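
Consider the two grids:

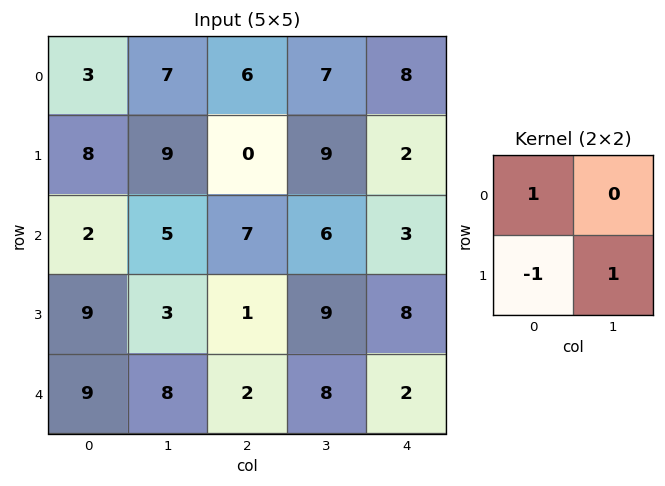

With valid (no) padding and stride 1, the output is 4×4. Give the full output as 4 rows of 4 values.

4 -2 15 0
11 11 -1 6
-4 3 15 5
8 -3 7 3

Output[0,0]: The receptive field on the input at this output position is [3 7 / 8 9]. Elementwise product with the kernel and sum: 3·1 + 8·-1 + 9·1.
Output[0,1]: The receptive field on the input at this output position is [7 6 / 9 0]. Elementwise product with the kernel and sum: 7·1 + 9·-1 + 0·1.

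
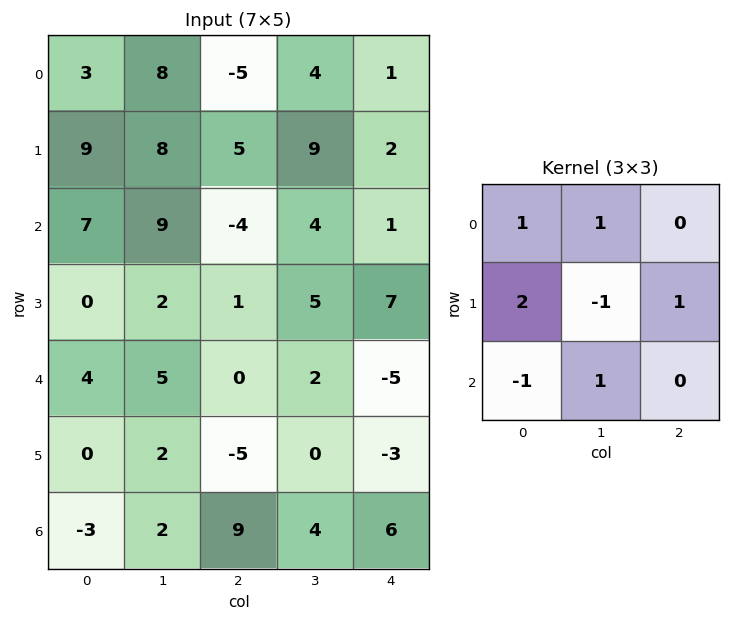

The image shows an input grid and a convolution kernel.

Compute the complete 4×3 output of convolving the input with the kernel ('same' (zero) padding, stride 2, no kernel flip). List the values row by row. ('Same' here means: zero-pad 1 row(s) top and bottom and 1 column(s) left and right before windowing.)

Output[0,0]: The receptive field on the zero-padded input at this output position is [0 0 0 / 0 3 8 / 0 9 8]. Elementwise product with the kernel and sum: 0·1 + 0·1 + 0·2 + 3·-1 + 8·1 + 0·-1 + 9·1.
Output[0,1]: The receptive field on the zero-padded input at this output position is [0 0 0 / 8 -5 4 / 8 5 9]. Elementwise product with the kernel and sum: 0·1 + 0·1 + 8·2 + -5·-1 + 4·1 + 8·-1 + 5·1.

14 22 0
11 38 20
1 8 18
5 -4 -1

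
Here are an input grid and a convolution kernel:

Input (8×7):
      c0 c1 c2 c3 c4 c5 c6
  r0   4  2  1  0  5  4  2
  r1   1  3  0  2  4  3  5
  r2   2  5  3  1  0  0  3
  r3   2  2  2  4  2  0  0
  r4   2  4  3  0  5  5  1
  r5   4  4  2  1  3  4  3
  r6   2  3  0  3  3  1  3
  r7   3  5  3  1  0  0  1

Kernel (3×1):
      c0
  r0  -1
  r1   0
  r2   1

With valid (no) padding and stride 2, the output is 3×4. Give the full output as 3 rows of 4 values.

Output[0,0]: The receptive field on the input at this output position is [4 / 1 / 2]. Elementwise product with the kernel and sum: 4·-1 + 2·1.

-2 2 -5 1
0 0 5 -2
0 -3 -2 2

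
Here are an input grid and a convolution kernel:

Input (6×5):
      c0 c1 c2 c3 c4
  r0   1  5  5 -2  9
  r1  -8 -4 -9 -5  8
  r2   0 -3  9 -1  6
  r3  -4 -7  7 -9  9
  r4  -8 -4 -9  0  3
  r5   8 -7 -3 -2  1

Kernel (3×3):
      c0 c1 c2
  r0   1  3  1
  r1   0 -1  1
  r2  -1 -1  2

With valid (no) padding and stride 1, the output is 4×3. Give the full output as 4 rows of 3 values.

37 14 25
8 -64 11
8 20 45
-30 20 -1

Output[0,0]: The receptive field on the input at this output position is [1 5 5 / -8 -4 -9 / 0 -3 9]. Elementwise product with the kernel and sum: 1·1 + 5·3 + 5·1 + -4·-1 + -9·1 + 0·-1 + -3·-1 + 9·2.
Output[0,1]: The receptive field on the input at this output position is [5 5 -2 / -4 -9 -5 / -3 9 -1]. Elementwise product with the kernel and sum: 5·1 + 5·3 + -2·1 + -9·-1 + -5·1 + -3·-1 + 9·-1 + -1·2.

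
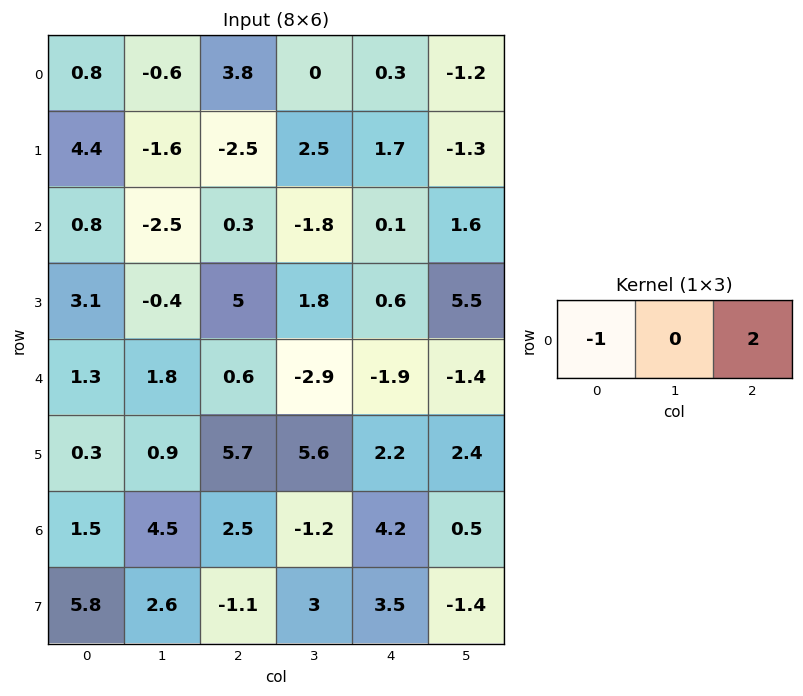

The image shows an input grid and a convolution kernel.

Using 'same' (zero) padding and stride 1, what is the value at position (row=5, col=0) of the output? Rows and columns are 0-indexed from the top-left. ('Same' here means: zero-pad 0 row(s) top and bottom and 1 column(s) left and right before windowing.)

The receptive field on the zero-padded input at this output position is [0 0.3 0.9]. Elementwise product with the kernel and sum: 0·-1 + 0.9·2.

1.8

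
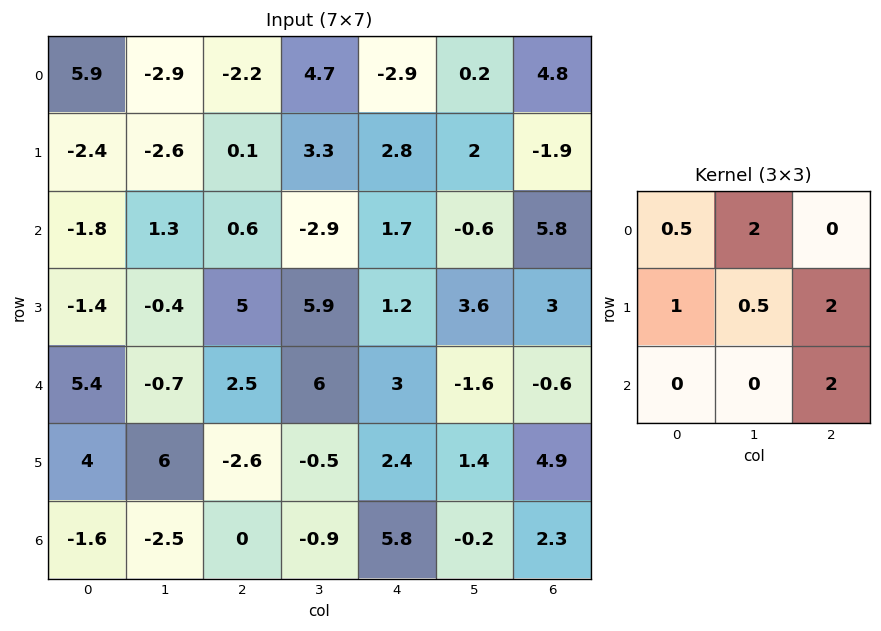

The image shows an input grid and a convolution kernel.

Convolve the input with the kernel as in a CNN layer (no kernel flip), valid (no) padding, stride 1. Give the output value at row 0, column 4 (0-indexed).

The receptive field on the input at this output position is [-2.9 0.2 4.8 / 2.8 2 -1.9 / 1.7 -0.6 5.8]. Elementwise product with the kernel and sum: -2.9·0.5 + 0.2·2 + 2.8·1 + 2·0.5 + -1.9·2 + 5.8·2.

10.55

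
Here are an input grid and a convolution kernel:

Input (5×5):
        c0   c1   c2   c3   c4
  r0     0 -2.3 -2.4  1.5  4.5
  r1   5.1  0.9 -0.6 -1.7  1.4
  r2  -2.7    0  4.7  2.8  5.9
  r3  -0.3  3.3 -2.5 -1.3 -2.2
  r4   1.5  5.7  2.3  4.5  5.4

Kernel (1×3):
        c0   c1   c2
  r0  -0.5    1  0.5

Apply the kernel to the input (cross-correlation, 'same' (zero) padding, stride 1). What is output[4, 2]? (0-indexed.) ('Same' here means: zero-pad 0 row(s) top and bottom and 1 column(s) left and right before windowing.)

The receptive field on the zero-padded input at this output position is [5.7 2.3 4.5]. Elementwise product with the kernel and sum: 5.7·-0.5 + 2.3·1 + 4.5·0.5.

1.7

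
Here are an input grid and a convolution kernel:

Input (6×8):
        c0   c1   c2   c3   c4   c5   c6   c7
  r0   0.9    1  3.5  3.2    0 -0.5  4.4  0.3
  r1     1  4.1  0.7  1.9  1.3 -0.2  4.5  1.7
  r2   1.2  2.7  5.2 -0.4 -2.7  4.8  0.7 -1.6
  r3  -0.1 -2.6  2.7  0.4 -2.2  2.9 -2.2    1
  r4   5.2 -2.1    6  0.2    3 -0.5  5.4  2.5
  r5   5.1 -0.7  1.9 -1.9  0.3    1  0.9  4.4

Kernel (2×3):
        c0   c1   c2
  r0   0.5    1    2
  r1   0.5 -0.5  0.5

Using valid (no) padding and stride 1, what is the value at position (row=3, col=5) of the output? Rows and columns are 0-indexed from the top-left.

-0.45

The receptive field on the input at this output position is [2.9 -2.2 1 / -0.5 5.4 2.5]. Elementwise product with the kernel and sum: 2.9·0.5 + -2.2·1 + 1·2 + -0.5·0.5 + 5.4·-0.5 + 2.5·0.5.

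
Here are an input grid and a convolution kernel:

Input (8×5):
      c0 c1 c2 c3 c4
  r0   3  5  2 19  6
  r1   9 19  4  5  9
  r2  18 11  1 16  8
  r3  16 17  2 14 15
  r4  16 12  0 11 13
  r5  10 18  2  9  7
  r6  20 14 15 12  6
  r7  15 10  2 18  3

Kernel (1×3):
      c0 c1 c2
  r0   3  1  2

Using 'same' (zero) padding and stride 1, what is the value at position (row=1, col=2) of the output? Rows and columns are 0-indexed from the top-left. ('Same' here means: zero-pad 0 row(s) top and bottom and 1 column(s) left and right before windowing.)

71

The receptive field on the zero-padded input at this output position is [19 4 5]. Elementwise product with the kernel and sum: 19·3 + 4·1 + 5·2.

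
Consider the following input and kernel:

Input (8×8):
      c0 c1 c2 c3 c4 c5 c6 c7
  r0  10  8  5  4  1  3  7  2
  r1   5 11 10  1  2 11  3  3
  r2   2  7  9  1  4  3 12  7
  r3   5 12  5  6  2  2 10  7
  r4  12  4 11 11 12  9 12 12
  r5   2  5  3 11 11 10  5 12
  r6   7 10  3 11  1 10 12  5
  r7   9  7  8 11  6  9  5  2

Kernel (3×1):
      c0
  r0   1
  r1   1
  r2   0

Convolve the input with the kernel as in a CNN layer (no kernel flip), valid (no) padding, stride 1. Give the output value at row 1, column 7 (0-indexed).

10

The receptive field on the input at this output position is [3 / 7 / 7]. Elementwise product with the kernel and sum: 3·1 + 7·1.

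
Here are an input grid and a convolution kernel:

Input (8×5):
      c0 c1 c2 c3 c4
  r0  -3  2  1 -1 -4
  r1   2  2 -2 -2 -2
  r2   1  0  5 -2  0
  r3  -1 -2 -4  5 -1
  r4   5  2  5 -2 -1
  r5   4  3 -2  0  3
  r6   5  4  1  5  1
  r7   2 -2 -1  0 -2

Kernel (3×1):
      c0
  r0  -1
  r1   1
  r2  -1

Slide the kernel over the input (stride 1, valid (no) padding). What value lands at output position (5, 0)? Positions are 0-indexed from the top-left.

-1

The receptive field on the input at this output position is [4 / 5 / 2]. Elementwise product with the kernel and sum: 4·-1 + 5·1 + 2·-1.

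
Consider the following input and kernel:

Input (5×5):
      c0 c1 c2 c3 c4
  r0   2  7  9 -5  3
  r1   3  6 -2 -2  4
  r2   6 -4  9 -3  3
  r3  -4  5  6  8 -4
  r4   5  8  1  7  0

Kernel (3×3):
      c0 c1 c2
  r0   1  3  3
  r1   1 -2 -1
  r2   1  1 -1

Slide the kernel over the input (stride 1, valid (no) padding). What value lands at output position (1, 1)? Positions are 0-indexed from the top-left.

The receptive field on the input at this output position is [6 -2 -2 / -4 9 -3 / 5 6 8]. Elementwise product with the kernel and sum: 6·1 + -2·3 + -2·3 + -4·1 + 9·-2 + -3·-1 + 5·1 + 6·1 + 8·-1.

-22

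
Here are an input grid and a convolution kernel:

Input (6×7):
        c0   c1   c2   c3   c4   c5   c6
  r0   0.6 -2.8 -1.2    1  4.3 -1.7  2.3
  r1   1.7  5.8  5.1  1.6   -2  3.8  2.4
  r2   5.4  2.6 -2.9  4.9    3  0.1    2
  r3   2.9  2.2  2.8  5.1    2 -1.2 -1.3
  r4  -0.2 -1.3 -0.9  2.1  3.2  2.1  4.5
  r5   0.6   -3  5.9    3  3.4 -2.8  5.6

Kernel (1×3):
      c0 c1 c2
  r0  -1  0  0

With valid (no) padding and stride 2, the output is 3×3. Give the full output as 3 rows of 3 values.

-0.6 1.2 -4.3
-5.4 2.9 -3
0.2 0.9 -3.2

Output[0,0]: The receptive field on the input at this output position is [0.6 -2.8 -1.2]. Elementwise product with the kernel and sum: 0.6·-1.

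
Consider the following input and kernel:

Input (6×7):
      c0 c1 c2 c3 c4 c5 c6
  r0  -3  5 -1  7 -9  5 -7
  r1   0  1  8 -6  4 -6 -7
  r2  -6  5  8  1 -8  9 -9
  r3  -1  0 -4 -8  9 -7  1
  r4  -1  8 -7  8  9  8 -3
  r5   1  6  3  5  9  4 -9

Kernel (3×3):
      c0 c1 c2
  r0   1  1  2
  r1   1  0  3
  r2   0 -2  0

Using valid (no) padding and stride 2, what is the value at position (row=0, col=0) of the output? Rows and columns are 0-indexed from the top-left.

The receptive field on the input at this output position is [-3 5 -1 / 0 1 8 / -6 5 8]. Elementwise product with the kernel and sum: -3·1 + 5·1 + -1·2 + 0·1 + 8·3 + 5·-2.

14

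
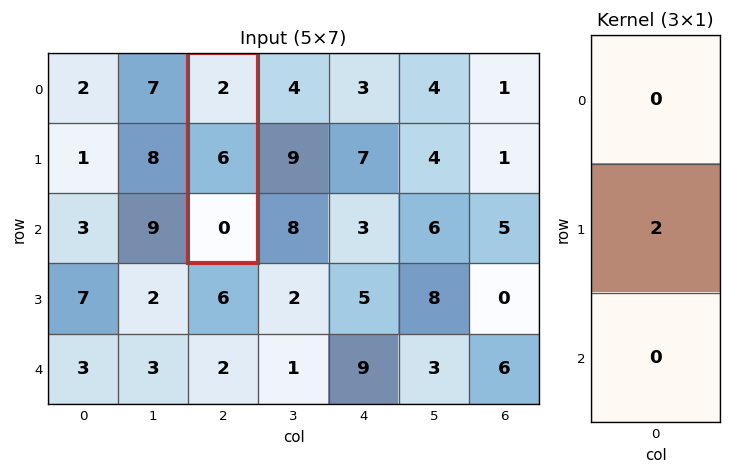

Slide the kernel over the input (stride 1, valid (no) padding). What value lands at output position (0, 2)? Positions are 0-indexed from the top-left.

The receptive field on the input at this output position is [2 / 6 / 0]. Elementwise product with the kernel and sum: 6·2.

12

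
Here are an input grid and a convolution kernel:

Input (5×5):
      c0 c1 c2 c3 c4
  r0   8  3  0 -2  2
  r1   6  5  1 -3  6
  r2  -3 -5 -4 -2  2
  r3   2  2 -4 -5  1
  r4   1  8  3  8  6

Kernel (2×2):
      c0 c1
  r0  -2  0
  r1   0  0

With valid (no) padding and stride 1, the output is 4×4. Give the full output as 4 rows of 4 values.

-16 -6 0 4
-12 -10 -2 6
6 10 8 4
-4 -4 8 10

Output[0,0]: The receptive field on the input at this output position is [8 3 / 6 5]. Elementwise product with the kernel and sum: 8·-2.
Output[0,1]: The receptive field on the input at this output position is [3 0 / 5 1]. Elementwise product with the kernel and sum: 3·-2.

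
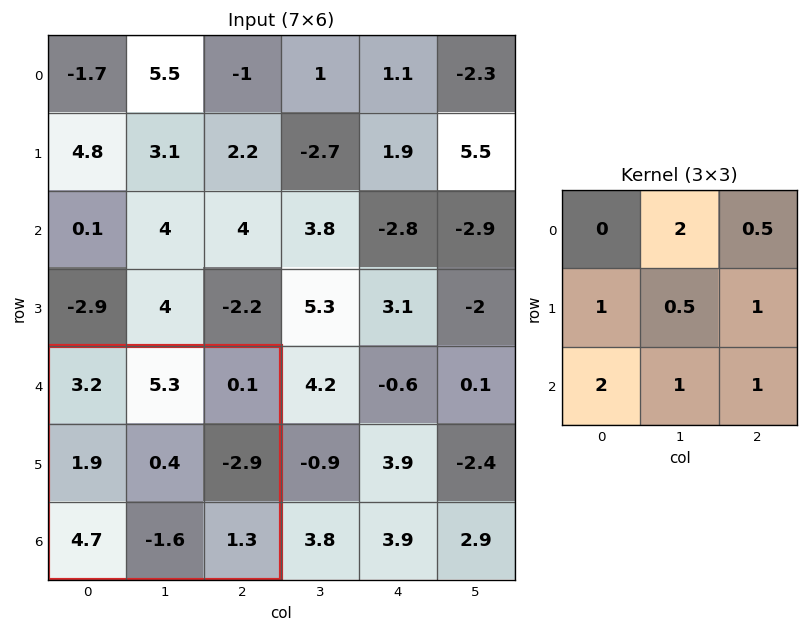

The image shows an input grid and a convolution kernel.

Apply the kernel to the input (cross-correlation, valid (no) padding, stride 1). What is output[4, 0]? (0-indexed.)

18.95

The receptive field on the input at this output position is [3.2 5.3 0.1 / 1.9 0.4 -2.9 / 4.7 -1.6 1.3]. Elementwise product with the kernel and sum: 5.3·2 + 0.1·0.5 + 1.9·1 + 0.4·0.5 + -2.9·1 + 4.7·2 + -1.6·1 + 1.3·1.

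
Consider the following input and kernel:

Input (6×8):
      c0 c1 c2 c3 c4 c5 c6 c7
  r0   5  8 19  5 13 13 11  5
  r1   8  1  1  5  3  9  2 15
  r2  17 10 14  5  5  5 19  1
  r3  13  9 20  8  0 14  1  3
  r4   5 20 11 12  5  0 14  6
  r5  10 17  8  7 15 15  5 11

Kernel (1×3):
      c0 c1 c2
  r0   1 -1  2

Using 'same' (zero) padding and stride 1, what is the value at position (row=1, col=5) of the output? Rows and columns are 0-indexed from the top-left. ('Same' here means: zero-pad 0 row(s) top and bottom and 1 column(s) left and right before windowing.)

-2

The receptive field on the zero-padded input at this output position is [3 9 2]. Elementwise product with the kernel and sum: 3·1 + 9·-1 + 2·2.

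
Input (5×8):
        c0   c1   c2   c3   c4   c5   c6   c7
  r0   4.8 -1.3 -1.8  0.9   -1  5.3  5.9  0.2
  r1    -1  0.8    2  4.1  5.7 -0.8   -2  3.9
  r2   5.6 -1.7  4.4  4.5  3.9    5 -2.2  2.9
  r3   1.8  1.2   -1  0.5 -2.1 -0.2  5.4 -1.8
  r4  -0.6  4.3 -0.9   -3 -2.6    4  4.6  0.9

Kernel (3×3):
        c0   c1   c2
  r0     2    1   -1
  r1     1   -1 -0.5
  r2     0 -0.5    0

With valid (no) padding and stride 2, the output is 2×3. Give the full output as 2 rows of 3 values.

Output[0,0]: The receptive field on the input at this output position is [4.8 -1.3 -1.8 / -1 0.8 2 / 5.6 -1.7 4.4]. Elementwise product with the kernel and sum: 4.8·2 + -1.3·1 + -1.8·-1 + -1·1 + 0.8·-1 + 2·-0.5 + -1.7·-0.5.

8.15 -8.9 2.4
4.05 10.45 8.4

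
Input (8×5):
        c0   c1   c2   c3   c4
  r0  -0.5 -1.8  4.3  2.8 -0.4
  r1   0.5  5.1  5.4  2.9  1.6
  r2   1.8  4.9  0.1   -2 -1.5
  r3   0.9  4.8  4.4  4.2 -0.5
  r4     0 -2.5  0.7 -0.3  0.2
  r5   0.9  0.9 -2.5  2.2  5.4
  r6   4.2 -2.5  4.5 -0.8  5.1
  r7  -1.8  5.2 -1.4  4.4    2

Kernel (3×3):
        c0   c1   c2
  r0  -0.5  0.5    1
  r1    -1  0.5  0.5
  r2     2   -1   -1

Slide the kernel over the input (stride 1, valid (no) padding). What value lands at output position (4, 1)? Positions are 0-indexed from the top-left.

The receptive field on the input at this output position is [-2.5 0.7 -0.3 / 0.9 -2.5 2.2 / -2.5 4.5 -0.8]. Elementwise product with the kernel and sum: -2.5·-0.5 + 0.7·0.5 + -0.3·1 + 0.9·-1 + -2.5·0.5 + 2.2·0.5 + -2.5·2 + 4.5·-1 + -0.8·-1.

-8.45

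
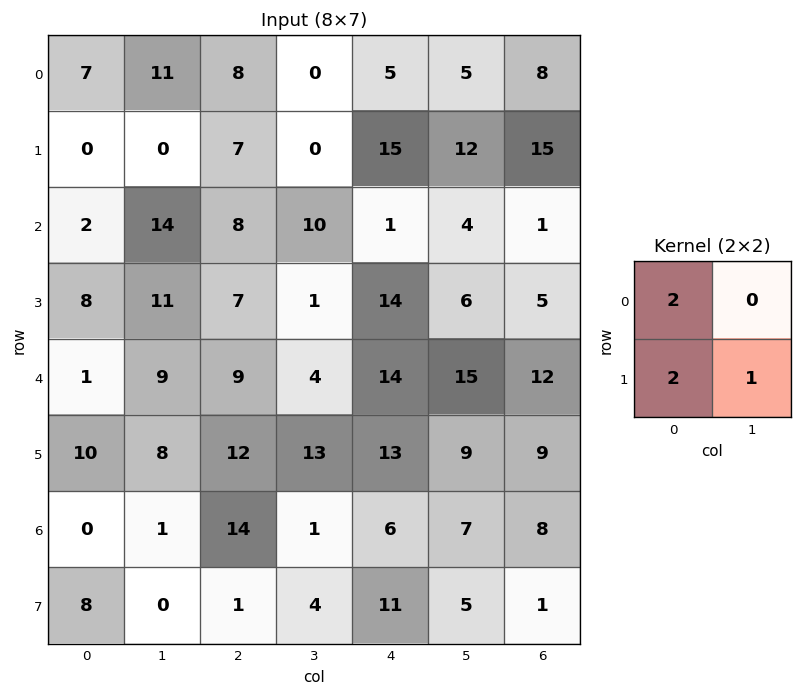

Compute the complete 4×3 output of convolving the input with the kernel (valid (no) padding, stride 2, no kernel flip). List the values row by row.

Output[0,0]: The receptive field on the input at this output position is [7 11 / 0 0]. Elementwise product with the kernel and sum: 7·2 + 0·2 + 0·1.

14 30 52
31 31 36
30 55 63
16 34 39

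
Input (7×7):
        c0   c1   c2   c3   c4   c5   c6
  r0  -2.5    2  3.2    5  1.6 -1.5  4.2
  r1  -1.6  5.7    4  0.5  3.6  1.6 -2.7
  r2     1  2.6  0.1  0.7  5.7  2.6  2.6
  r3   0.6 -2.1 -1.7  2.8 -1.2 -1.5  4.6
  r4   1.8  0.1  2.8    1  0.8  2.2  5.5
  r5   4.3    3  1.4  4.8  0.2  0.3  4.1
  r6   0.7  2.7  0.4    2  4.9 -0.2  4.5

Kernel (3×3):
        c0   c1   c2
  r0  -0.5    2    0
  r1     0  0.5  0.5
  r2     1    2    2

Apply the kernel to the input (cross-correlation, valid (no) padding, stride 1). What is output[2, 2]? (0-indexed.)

8.55

The receptive field on the input at this output position is [0.1 0.7 5.7 / -1.7 2.8 -1.2 / 2.8 1 0.8]. Elementwise product with the kernel and sum: 0.1·-0.5 + 0.7·2 + 2.8·0.5 + -1.2·0.5 + 2.8·1 + 1·2 + 0.8·2.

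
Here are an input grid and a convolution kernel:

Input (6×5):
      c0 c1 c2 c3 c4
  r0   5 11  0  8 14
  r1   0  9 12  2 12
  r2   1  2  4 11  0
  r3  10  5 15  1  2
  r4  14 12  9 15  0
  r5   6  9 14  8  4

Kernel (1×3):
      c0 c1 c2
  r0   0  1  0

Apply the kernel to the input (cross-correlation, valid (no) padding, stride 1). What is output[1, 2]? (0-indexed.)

The receptive field on the input at this output position is [12 2 12]. Elementwise product with the kernel and sum: 2·1.

2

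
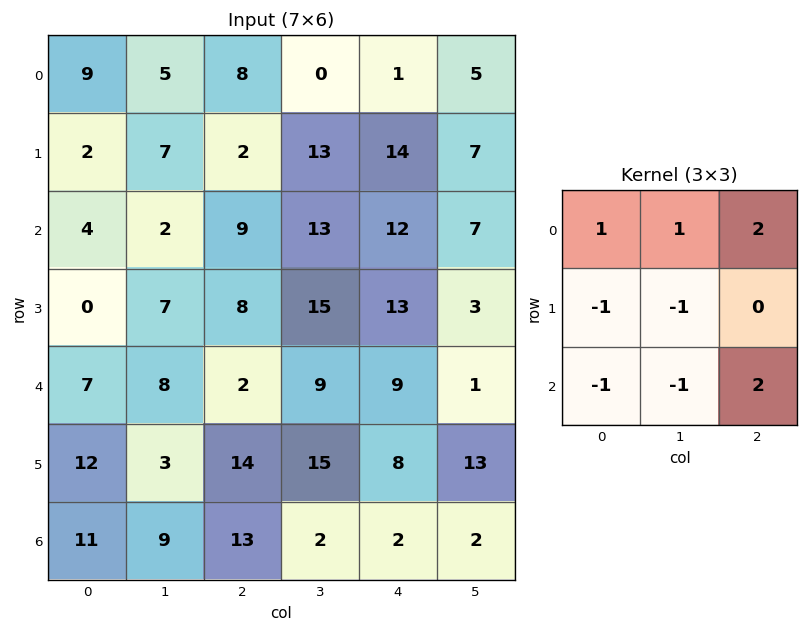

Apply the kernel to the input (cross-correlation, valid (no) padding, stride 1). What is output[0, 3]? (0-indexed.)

-27

The receptive field on the input at this output position is [0 1 5 / 13 14 7 / 13 12 7]. Elementwise product with the kernel and sum: 0·1 + 1·1 + 5·2 + 13·-1 + 14·-1 + 13·-1 + 12·-1 + 7·2.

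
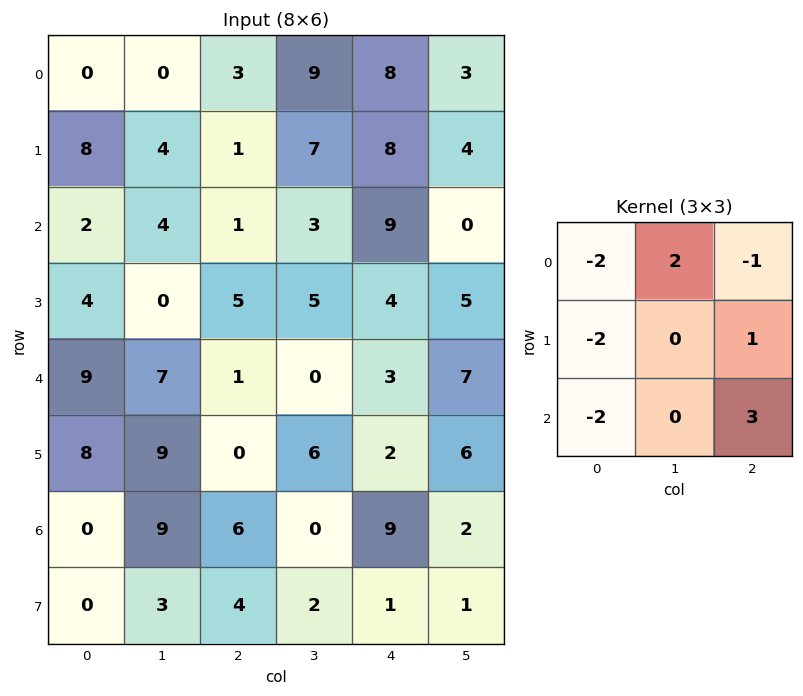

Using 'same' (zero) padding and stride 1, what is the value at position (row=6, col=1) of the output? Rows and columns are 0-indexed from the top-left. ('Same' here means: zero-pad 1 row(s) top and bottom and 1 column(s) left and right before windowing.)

The receptive field on the zero-padded input at this output position is [8 9 0 / 0 9 6 / 0 3 4]. Elementwise product with the kernel and sum: 8·-2 + 9·2 + 0·-1 + 0·-2 + 6·1 + 0·-2 + 4·3.

20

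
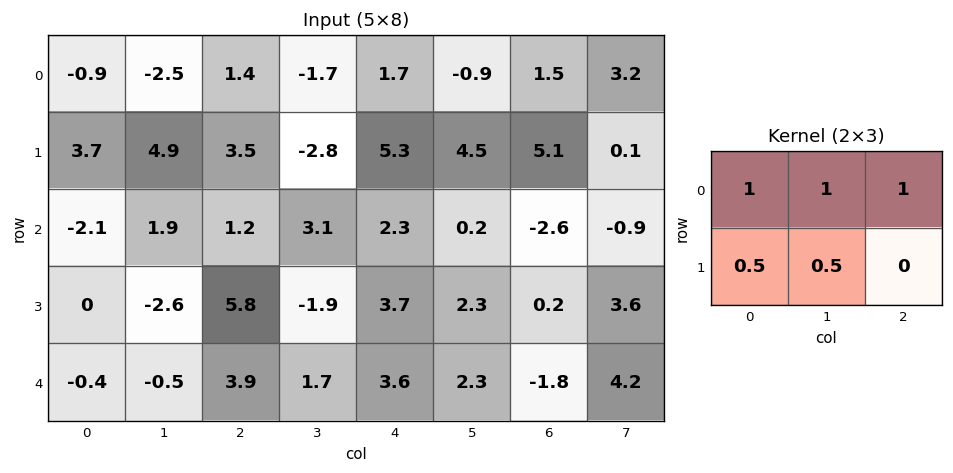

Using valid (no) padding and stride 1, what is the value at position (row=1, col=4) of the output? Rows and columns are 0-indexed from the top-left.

The receptive field on the input at this output position is [5.3 4.5 5.1 / 2.3 0.2 -2.6]. Elementwise product with the kernel and sum: 5.3·1 + 4.5·1 + 5.1·1 + 2.3·0.5 + 0.2·0.5.

16.15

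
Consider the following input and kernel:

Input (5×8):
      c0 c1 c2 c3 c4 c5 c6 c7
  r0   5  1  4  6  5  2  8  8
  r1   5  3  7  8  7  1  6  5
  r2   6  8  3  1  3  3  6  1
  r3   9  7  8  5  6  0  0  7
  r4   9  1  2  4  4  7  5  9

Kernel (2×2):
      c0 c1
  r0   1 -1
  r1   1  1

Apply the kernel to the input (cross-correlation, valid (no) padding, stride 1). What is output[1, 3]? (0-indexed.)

The receptive field on the input at this output position is [8 7 / 1 3]. Elementwise product with the kernel and sum: 8·1 + 7·-1 + 1·1 + 3·1.

5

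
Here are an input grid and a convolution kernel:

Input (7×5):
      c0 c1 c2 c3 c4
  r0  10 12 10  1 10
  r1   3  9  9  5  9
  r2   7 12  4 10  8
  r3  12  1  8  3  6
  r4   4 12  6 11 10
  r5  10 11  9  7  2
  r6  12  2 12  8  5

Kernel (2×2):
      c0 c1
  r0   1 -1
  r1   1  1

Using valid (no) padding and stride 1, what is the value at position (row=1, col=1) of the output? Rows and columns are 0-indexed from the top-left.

16

The receptive field on the input at this output position is [9 9 / 12 4]. Elementwise product with the kernel and sum: 9·1 + 9·-1 + 12·1 + 4·1.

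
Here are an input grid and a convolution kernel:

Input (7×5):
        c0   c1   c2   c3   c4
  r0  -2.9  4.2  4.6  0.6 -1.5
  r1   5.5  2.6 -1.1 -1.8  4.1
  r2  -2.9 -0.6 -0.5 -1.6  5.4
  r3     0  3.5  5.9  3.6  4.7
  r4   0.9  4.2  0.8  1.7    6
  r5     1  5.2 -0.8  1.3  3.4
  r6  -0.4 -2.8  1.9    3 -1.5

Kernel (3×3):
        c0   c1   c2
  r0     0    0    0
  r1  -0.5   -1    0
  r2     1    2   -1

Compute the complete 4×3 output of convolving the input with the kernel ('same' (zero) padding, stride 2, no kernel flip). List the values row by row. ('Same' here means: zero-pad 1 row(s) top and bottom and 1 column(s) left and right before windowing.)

Output[0,0]: The receptive field on the zero-padded input at this output position is [0 0 0 / 0 -2.9 4.2 / 0 5.5 2.6]. Elementwise product with the kernel and sum: 0·-0.5 + -2.9·-1 + 0·1 + 5.5·2 + 2.6·-1.
Output[0,1]: The receptive field on the zero-padded input at this output position is [0 0 0 / 4.2 4.6 0.6 / 2.6 -1.1 -1.8]. Elementwise product with the kernel and sum: 4.2·-0.5 + 4.6·-1 + 2.6·1 + -1.1·2 + -1.8·-1.

11.3 -4.5 7.6
-0.6 12.5 8.4
-4.1 -0.6 1.25
0.4 -0.5 0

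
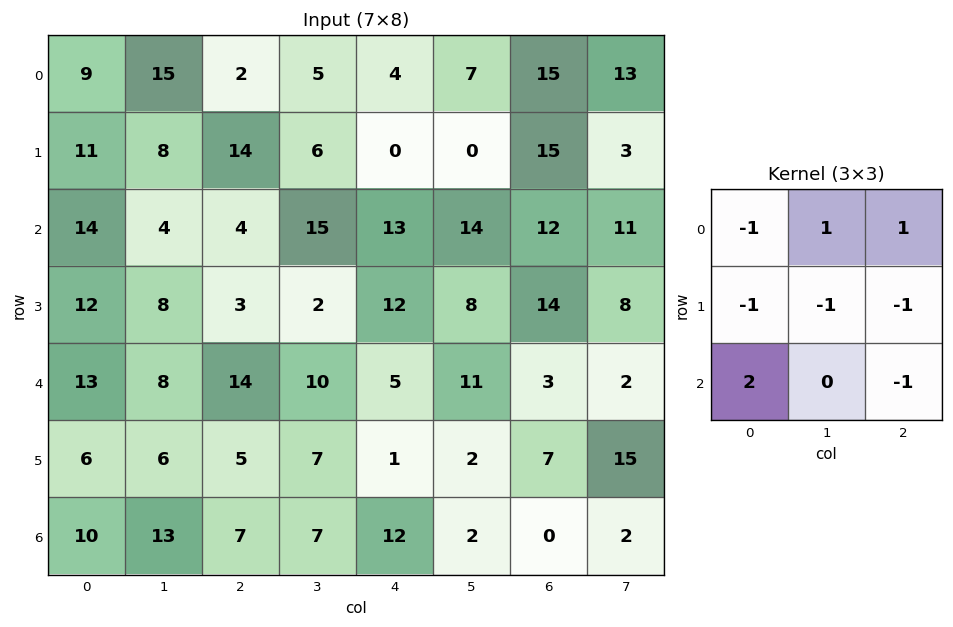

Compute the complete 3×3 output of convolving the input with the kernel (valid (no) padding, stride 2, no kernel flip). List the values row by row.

-1 -18 17
-17 30 -14
5 -10 23

Output[0,0]: The receptive field on the input at this output position is [9 15 2 / 11 8 14 / 14 4 4]. Elementwise product with the kernel and sum: 9·-1 + 15·1 + 2·1 + 11·-1 + 8·-1 + 14·-1 + 14·2 + 4·-1.
Output[0,1]: The receptive field on the input at this output position is [2 5 4 / 14 6 0 / 4 15 13]. Elementwise product with the kernel and sum: 2·-1 + 5·1 + 4·1 + 14·-1 + 6·-1 + 0·-1 + 4·2 + 13·-1.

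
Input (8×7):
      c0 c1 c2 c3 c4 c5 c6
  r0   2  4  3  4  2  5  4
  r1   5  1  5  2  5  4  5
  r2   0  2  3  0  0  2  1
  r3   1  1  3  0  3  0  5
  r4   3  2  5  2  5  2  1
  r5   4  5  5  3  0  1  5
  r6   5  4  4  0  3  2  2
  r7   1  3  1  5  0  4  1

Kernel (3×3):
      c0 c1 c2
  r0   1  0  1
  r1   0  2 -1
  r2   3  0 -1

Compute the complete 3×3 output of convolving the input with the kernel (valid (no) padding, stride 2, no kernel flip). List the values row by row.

-1 13 8
6 10 10
24 25 10

Output[0,0]: The receptive field on the input at this output position is [2 4 3 / 5 1 5 / 0 2 3]. Elementwise product with the kernel and sum: 2·1 + 3·1 + 1·2 + 5·-1 + 0·3 + 3·-1.
Output[0,1]: The receptive field on the input at this output position is [3 4 2 / 5 2 5 / 3 0 0]. Elementwise product with the kernel and sum: 3·1 + 2·1 + 2·2 + 5·-1 + 3·3 + 0·-1.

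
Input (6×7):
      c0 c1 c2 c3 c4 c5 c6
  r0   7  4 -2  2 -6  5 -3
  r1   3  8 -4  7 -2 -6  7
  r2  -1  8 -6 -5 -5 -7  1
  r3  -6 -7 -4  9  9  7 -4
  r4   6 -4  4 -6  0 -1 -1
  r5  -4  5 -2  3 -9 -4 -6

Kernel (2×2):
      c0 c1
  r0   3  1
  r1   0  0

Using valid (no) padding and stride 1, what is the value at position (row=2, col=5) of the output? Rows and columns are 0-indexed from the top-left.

The receptive field on the input at this output position is [-7 1 / 7 -4]. Elementwise product with the kernel and sum: -7·3 + 1·1.

-20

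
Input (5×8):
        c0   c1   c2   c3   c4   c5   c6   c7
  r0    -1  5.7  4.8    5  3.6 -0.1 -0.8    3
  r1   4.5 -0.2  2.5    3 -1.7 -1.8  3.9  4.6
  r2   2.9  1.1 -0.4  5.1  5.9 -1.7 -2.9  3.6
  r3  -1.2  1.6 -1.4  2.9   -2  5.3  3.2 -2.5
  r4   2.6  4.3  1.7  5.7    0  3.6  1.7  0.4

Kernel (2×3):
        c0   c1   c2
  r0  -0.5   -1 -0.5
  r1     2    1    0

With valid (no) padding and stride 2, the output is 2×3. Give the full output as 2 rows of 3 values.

1.2 -1.2 -6.5
-3.15 -7.75 1.5

Output[0,0]: The receptive field on the input at this output position is [-1 5.7 4.8 / 4.5 -0.2 2.5]. Elementwise product with the kernel and sum: -1·-0.5 + 5.7·-1 + 4.8·-0.5 + 4.5·2 + -0.2·1.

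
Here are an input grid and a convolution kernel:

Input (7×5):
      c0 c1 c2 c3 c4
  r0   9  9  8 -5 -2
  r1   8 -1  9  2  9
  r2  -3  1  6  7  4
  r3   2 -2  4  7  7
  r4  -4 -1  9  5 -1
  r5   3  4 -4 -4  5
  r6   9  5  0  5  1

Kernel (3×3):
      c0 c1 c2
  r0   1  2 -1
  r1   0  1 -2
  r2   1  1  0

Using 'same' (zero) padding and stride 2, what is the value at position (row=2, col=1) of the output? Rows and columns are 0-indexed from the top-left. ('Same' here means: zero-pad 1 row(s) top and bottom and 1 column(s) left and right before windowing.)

The receptive field on the zero-padded input at this output position is [-2 4 7 / -1 9 5 / 4 -4 -4]. Elementwise product with the kernel and sum: -2·1 + 4·2 + 7·-1 + 9·1 + 5·-2 + 4·1 + -4·1.

-2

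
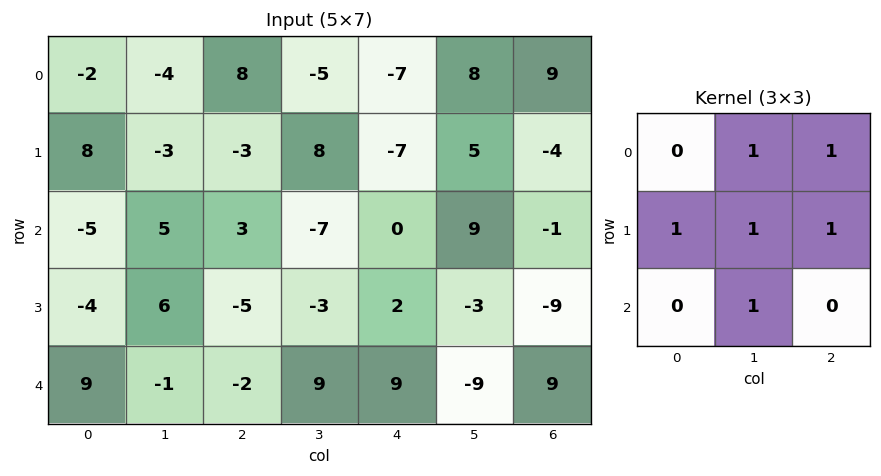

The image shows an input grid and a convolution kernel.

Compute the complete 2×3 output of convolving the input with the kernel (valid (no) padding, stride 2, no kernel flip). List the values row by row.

Output[0,0]: The receptive field on the input at this output position is [-2 -4 8 / 8 -3 -3 / -5 5 3]. Elementwise product with the kernel and sum: -4·1 + 8·1 + 8·1 + -3·1 + -3·1 + 5·1.
Output[0,1]: The receptive field on the input at this output position is [8 -5 -7 / -3 8 -7 / 3 -7 0]. Elementwise product with the kernel and sum: -5·1 + -7·1 + -3·1 + 8·1 + -7·1 + -7·1.

11 -21 20
4 -4 -11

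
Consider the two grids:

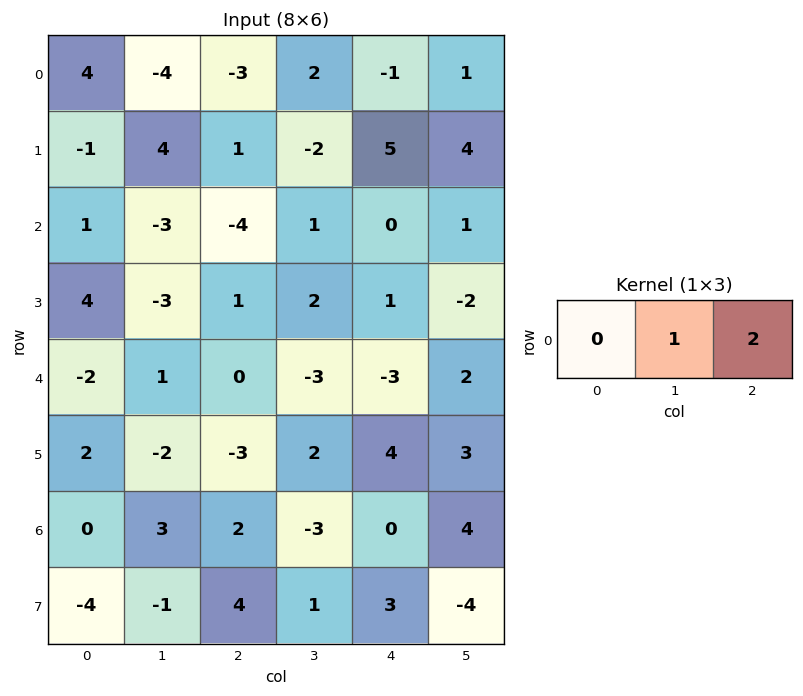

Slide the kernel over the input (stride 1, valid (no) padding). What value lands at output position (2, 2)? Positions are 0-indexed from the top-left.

The receptive field on the input at this output position is [-4 1 0]. Elementwise product with the kernel and sum: 1·1 + 0·2.

1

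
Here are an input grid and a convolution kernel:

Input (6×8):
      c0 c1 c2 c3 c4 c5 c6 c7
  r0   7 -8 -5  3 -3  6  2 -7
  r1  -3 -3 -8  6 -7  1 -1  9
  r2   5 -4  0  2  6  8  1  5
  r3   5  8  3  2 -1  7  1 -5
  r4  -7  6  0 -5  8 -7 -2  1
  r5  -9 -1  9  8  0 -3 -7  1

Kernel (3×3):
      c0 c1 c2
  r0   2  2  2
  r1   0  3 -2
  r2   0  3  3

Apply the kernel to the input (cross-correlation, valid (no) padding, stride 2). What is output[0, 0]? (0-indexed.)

-17

The receptive field on the input at this output position is [7 -8 -5 / -3 -3 -8 / 5 -4 0]. Elementwise product with the kernel and sum: 7·2 + -8·2 + -5·2 + -3·3 + -8·-2 + -4·3 + 0·3.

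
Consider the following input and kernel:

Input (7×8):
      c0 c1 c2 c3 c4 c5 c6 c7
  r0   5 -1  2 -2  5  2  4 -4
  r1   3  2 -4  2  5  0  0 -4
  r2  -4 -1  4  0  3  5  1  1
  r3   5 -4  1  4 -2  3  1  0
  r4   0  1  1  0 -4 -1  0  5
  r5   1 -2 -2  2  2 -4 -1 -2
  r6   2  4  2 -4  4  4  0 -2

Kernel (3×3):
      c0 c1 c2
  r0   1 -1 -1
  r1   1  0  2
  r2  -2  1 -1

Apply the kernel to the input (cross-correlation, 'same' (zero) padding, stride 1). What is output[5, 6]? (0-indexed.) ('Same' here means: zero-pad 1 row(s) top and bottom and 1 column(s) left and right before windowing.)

The receptive field on the zero-padded input at this output position is [-1 0 5 / -4 -1 -2 / 4 0 -2]. Elementwise product with the kernel and sum: -1·1 + 0·-1 + 5·-1 + -4·1 + -2·2 + 4·-2 + 0·1 + -2·-1.

-20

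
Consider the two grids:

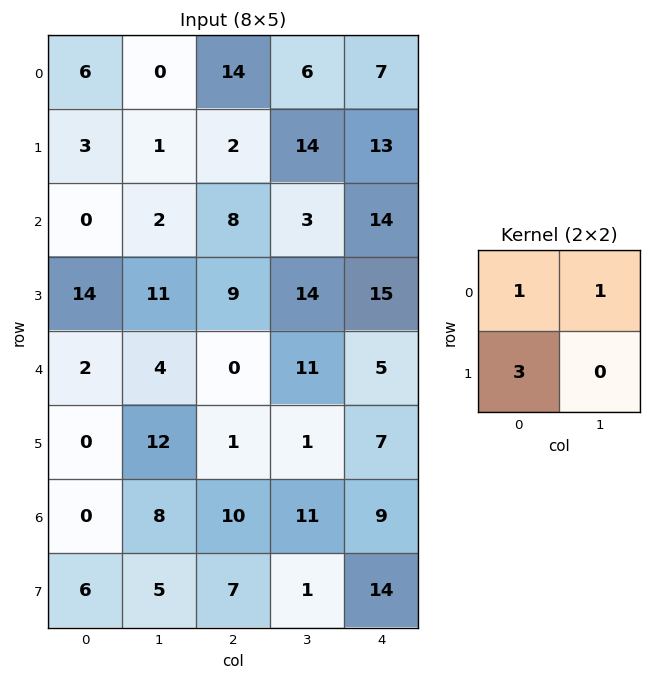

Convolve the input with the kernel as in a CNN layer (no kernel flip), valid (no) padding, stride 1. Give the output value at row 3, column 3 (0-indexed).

The receptive field on the input at this output position is [14 15 / 11 5]. Elementwise product with the kernel and sum: 14·1 + 15·1 + 11·3.

62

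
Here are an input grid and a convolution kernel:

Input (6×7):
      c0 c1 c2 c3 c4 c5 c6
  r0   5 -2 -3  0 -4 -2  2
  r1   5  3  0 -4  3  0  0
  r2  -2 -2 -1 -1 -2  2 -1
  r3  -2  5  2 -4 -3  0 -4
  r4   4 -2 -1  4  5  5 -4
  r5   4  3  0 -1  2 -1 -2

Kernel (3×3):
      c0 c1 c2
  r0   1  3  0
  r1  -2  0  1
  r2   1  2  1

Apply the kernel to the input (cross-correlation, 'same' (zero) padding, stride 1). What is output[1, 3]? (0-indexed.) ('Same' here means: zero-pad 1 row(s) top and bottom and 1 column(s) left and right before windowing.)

The receptive field on the zero-padded input at this output position is [-3 0 -4 / 0 -4 3 / -1 -1 -2]. Elementwise product with the kernel and sum: -3·1 + 0·3 + 0·-2 + 3·1 + -1·1 + -1·2 + -2·1.

-5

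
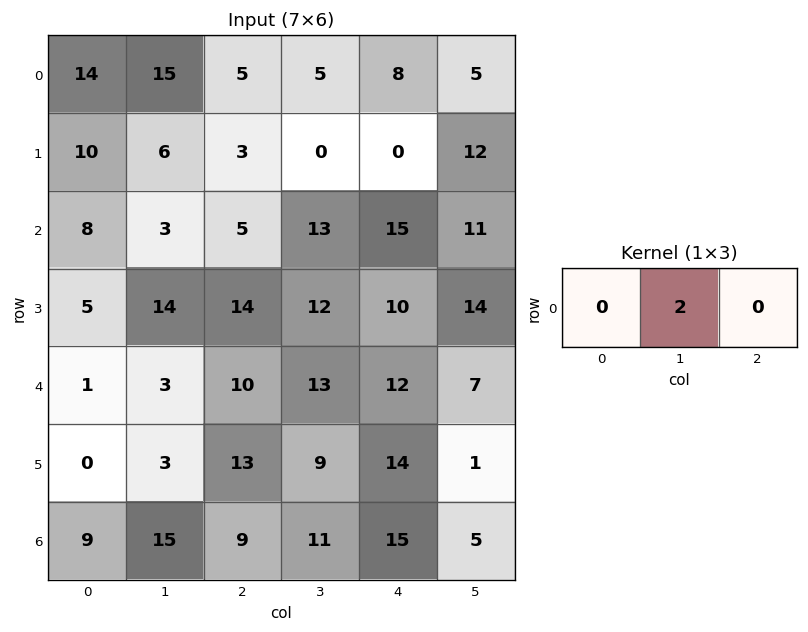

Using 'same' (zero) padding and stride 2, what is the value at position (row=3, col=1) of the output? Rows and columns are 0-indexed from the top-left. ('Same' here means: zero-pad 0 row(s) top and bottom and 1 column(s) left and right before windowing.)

18

The receptive field on the zero-padded input at this output position is [15 9 11]. Elementwise product with the kernel and sum: 9·2.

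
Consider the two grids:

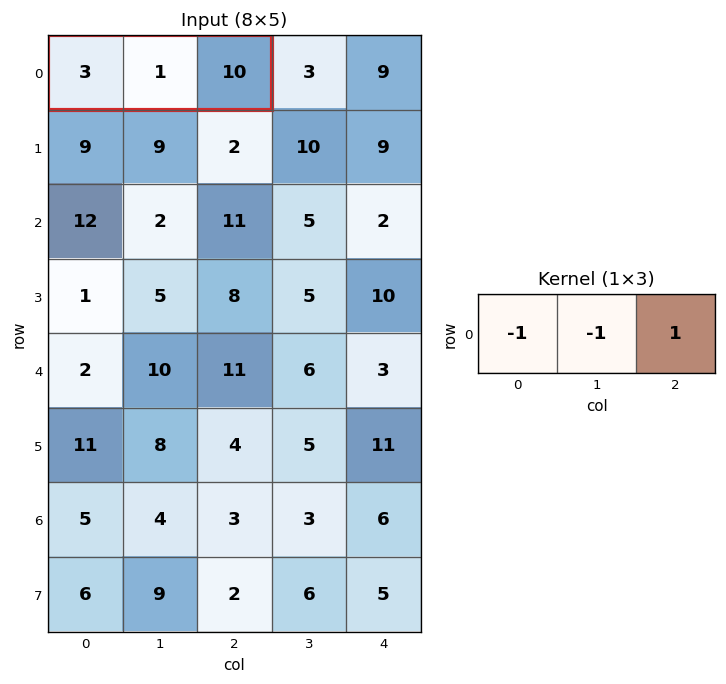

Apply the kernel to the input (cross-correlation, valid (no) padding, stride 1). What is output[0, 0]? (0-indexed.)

6

The receptive field on the input at this output position is [3 1 10]. Elementwise product with the kernel and sum: 3·-1 + 1·-1 + 10·1.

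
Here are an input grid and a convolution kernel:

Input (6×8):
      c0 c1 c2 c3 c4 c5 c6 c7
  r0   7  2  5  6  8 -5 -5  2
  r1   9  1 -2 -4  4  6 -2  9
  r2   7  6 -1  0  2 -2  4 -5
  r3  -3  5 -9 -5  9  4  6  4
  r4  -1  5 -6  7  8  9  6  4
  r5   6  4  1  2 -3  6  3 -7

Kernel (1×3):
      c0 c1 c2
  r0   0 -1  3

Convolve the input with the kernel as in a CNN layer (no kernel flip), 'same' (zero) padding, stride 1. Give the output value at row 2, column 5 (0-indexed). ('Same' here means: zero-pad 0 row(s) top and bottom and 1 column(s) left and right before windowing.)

14

The receptive field on the zero-padded input at this output position is [2 -2 4]. Elementwise product with the kernel and sum: -2·-1 + 4·3.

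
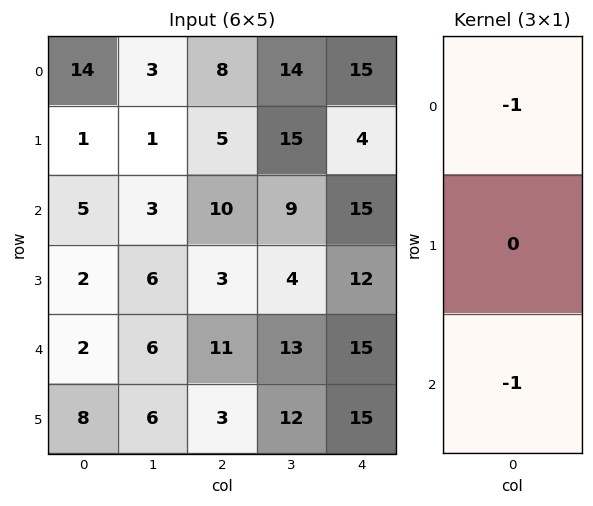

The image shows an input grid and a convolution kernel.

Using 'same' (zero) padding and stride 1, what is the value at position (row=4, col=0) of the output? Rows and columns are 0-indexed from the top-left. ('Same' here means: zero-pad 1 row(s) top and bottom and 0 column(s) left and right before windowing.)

The receptive field on the zero-padded input at this output position is [2 / 2 / 8]. Elementwise product with the kernel and sum: 2·-1 + 8·-1.

-10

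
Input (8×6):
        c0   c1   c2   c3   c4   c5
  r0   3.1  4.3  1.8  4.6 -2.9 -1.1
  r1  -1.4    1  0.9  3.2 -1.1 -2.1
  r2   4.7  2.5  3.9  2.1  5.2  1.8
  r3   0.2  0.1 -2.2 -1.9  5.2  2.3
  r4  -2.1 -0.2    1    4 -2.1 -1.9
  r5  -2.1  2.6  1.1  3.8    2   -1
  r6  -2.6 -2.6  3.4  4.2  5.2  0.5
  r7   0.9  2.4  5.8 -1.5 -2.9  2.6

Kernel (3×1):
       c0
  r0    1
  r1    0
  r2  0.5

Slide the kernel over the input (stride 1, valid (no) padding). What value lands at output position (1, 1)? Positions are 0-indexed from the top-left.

1.05

The receptive field on the input at this output position is [1 / 2.5 / 0.1]. Elementwise product with the kernel and sum: 1·1 + 0.1·0.5.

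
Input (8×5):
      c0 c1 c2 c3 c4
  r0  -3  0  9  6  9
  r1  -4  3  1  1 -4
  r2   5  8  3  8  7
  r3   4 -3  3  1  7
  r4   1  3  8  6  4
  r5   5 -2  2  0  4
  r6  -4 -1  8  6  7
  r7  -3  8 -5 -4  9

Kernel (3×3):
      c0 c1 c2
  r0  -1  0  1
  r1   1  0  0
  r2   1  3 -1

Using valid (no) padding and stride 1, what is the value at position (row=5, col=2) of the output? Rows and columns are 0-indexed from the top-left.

The receptive field on the input at this output position is [2 0 4 / 8 6 7 / -5 -4 9]. Elementwise product with the kernel and sum: 2·-1 + 4·1 + 8·1 + -5·1 + -4·3 + 9·-1.

-16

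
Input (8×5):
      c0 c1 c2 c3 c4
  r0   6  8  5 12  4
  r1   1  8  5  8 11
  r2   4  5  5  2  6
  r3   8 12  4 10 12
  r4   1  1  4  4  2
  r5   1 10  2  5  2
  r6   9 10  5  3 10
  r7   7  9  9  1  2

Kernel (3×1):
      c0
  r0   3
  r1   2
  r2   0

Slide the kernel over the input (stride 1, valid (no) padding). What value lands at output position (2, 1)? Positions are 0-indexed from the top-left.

The receptive field on the input at this output position is [5 / 12 / 1]. Elementwise product with the kernel and sum: 5·3 + 12·2.

39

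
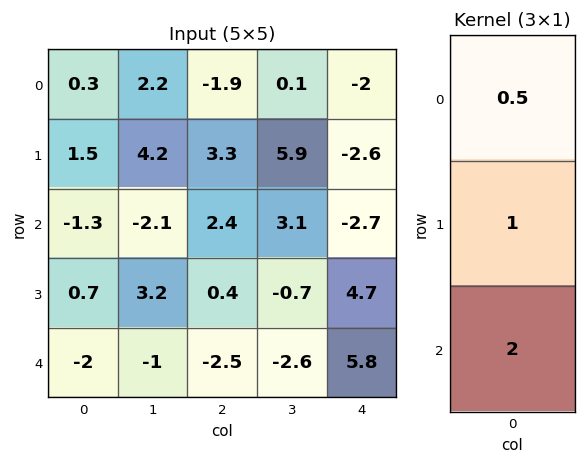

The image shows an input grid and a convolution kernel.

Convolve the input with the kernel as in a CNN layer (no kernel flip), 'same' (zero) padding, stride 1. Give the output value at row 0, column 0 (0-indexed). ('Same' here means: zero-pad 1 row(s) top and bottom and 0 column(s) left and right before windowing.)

3.3

The receptive field on the zero-padded input at this output position is [0 / 0.3 / 1.5]. Elementwise product with the kernel and sum: 0·0.5 + 0.3·1 + 1.5·2.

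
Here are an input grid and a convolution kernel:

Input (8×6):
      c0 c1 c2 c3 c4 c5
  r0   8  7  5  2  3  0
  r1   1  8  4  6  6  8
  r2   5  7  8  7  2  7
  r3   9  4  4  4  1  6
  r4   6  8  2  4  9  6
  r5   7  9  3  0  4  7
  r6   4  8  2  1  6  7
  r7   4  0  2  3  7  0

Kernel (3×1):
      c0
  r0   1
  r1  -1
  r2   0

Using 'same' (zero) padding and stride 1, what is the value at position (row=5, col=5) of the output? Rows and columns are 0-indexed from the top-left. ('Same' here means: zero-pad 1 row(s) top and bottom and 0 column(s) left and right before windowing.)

The receptive field on the zero-padded input at this output position is [6 / 7 / 7]. Elementwise product with the kernel and sum: 6·1 + 7·-1.

-1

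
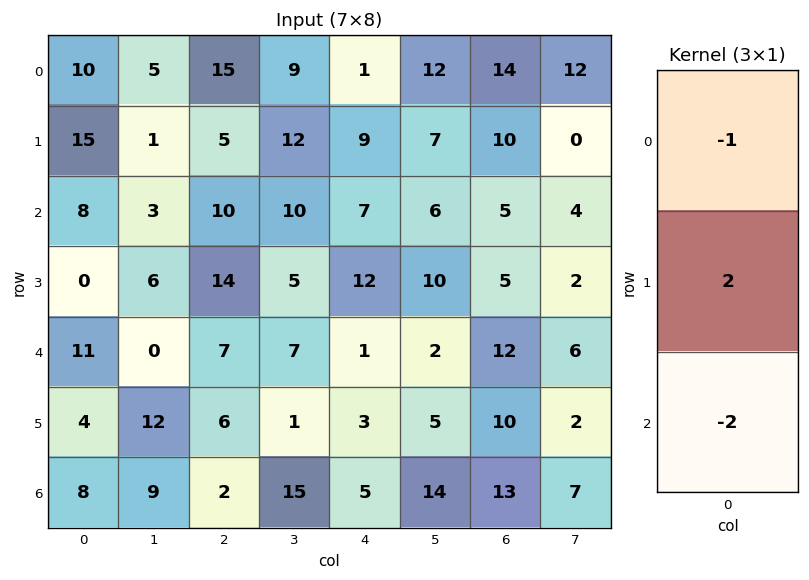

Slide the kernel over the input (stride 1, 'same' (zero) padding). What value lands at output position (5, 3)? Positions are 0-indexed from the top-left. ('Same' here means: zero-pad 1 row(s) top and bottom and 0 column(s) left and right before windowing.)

-35

The receptive field on the zero-padded input at this output position is [7 / 1 / 15]. Elementwise product with the kernel and sum: 7·-1 + 1·2 + 15·-2.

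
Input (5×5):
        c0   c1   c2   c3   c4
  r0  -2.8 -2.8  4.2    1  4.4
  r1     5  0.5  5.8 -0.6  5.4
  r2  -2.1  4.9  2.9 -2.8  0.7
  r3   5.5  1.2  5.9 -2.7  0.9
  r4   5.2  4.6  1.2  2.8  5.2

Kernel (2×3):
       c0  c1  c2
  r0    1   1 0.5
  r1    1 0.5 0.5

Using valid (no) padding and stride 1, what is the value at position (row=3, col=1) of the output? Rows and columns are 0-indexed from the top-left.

The receptive field on the input at this output position is [1.2 5.9 -2.7 / 4.6 1.2 2.8]. Elementwise product with the kernel and sum: 1.2·1 + 5.9·1 + -2.7·0.5 + 4.6·1 + 1.2·0.5 + 2.8·0.5.

12.35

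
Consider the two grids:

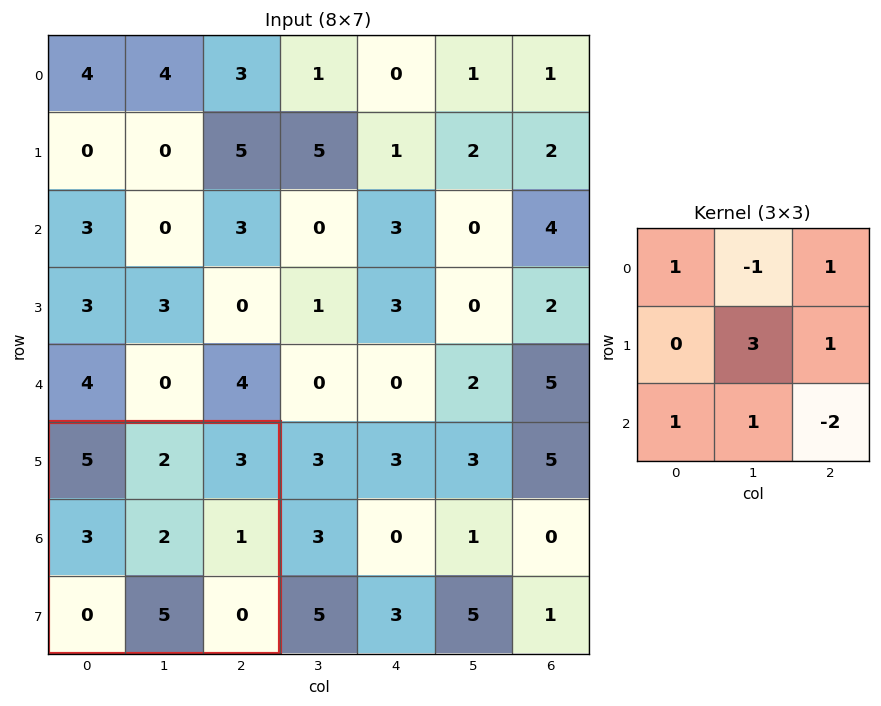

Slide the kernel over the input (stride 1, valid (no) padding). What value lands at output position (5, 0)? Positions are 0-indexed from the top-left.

The receptive field on the input at this output position is [5 2 3 / 3 2 1 / 0 5 0]. Elementwise product with the kernel and sum: 5·1 + 2·-1 + 3·1 + 2·3 + 1·1 + 0·1 + 5·1 + 0·-2.

18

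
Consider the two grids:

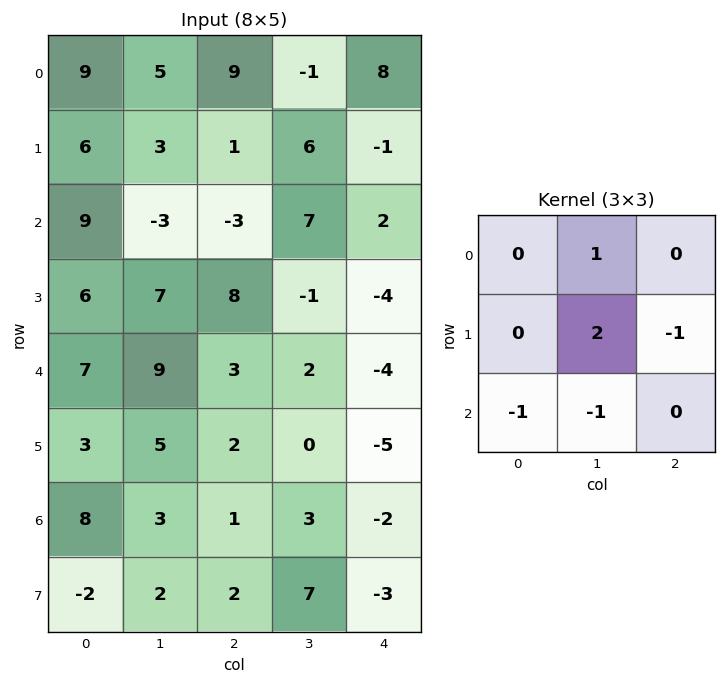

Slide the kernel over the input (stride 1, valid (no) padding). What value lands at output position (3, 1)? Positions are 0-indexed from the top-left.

The receptive field on the input at this output position is [7 8 -1 / 9 3 2 / 5 2 0]. Elementwise product with the kernel and sum: 8·1 + 3·2 + 2·-1 + 5·-1 + 2·-1.

5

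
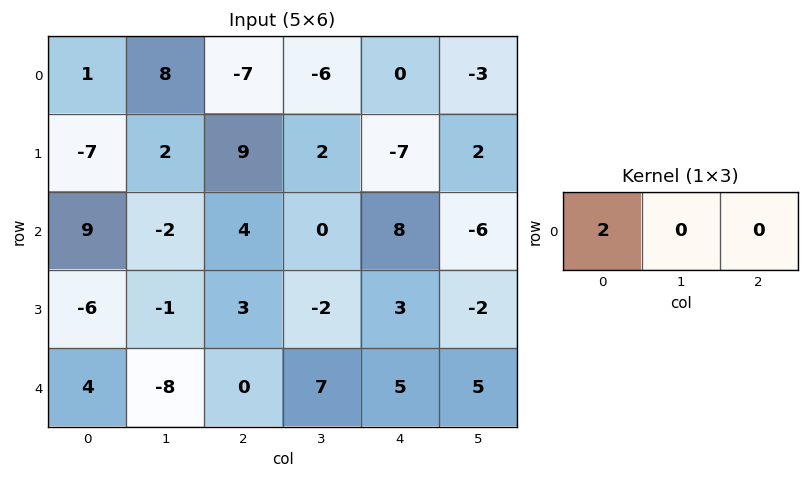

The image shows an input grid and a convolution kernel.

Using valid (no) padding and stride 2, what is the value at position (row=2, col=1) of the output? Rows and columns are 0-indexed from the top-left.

0

The receptive field on the input at this output position is [0 7 5]. Elementwise product with the kernel and sum: 0·2.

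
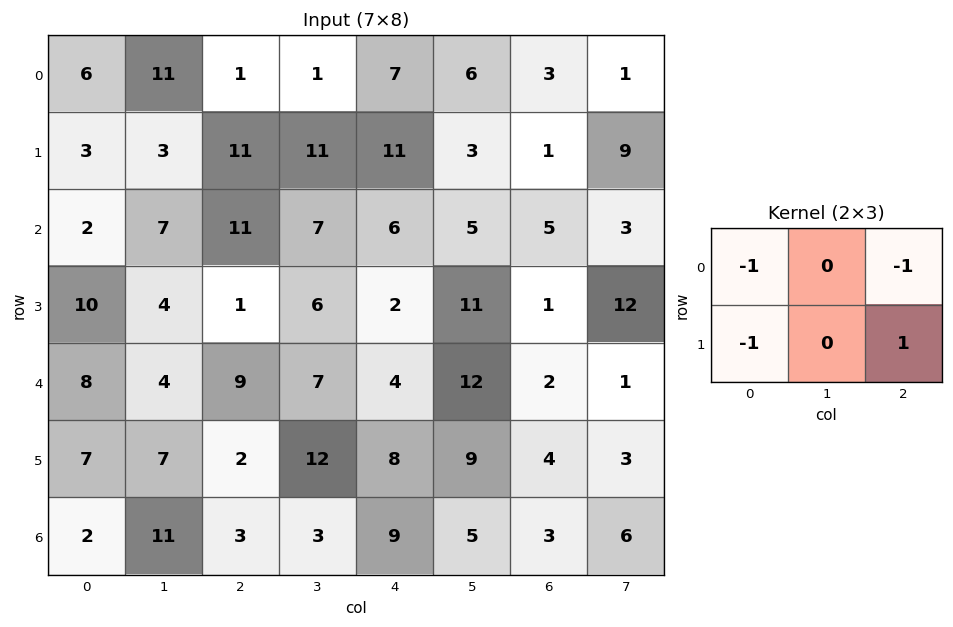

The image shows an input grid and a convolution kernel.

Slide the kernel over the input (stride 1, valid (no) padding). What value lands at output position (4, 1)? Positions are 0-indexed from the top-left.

-6

The receptive field on the input at this output position is [4 9 7 / 7 2 12]. Elementwise product with the kernel and sum: 4·-1 + 7·-1 + 7·-1 + 12·1.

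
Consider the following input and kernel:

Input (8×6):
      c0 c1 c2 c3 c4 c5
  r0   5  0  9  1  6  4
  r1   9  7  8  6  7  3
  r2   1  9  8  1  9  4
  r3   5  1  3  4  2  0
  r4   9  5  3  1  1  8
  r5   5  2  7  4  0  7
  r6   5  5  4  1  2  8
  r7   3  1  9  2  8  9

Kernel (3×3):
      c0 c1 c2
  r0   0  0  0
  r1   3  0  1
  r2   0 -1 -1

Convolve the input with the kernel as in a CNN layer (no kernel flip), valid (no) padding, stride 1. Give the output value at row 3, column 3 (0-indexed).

4

The receptive field on the input at this output position is [4 2 0 / 1 1 8 / 4 0 7]. Elementwise product with the kernel and sum: 1·3 + 8·1 + 0·-1 + 7·-1.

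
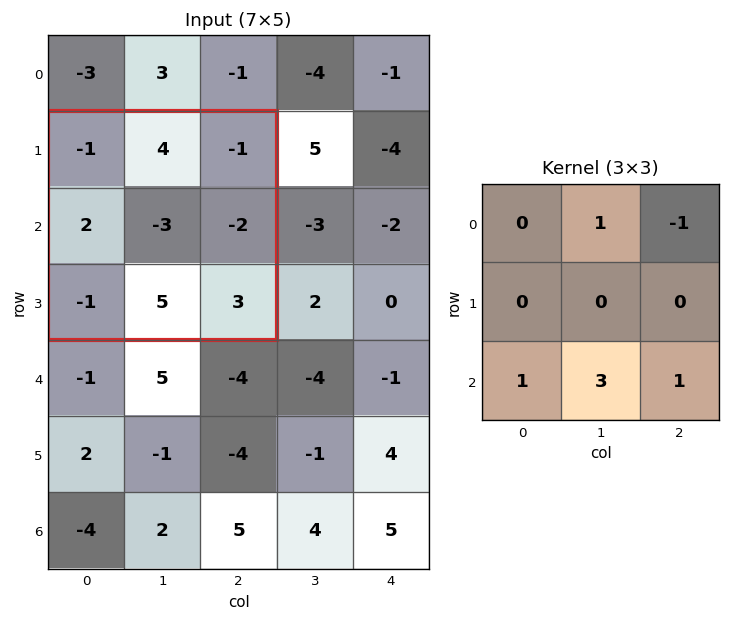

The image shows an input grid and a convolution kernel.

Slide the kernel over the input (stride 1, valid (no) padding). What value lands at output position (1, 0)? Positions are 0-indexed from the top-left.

The receptive field on the input at this output position is [-1 4 -1 / 2 -3 -2 / -1 5 3]. Elementwise product with the kernel and sum: 4·1 + -1·-1 + -1·1 + 5·3 + 3·1.

22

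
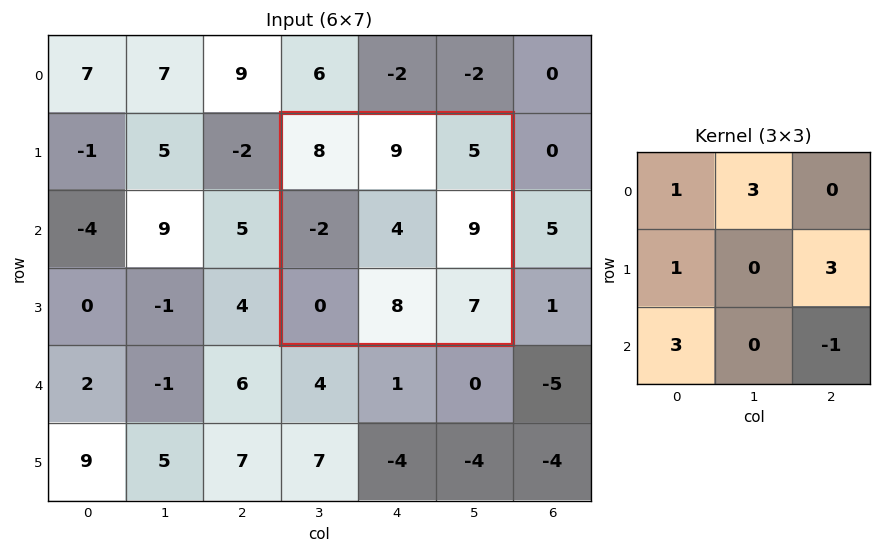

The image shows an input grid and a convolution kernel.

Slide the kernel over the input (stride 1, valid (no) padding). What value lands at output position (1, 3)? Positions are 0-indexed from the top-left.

53

The receptive field on the input at this output position is [8 9 5 / -2 4 9 / 0 8 7]. Elementwise product with the kernel and sum: 8·1 + 9·3 + -2·1 + 9·3 + 0·3 + 7·-1.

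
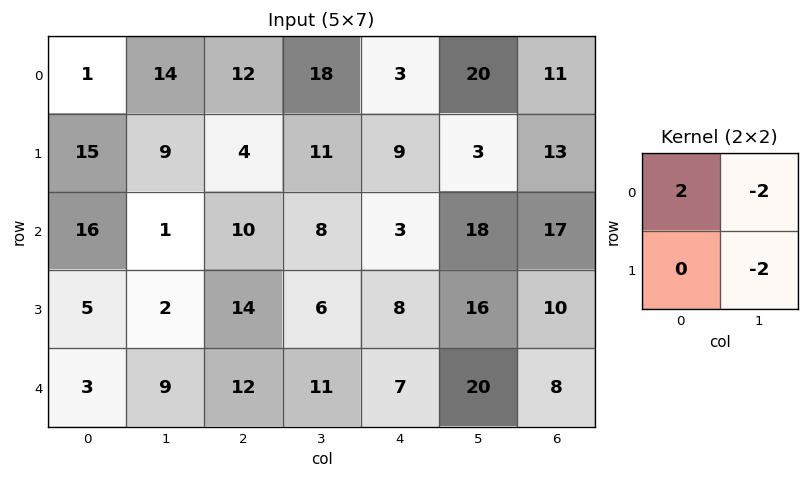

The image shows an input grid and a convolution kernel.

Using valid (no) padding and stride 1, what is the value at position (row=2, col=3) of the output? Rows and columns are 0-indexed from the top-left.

The receptive field on the input at this output position is [8 3 / 6 8]. Elementwise product with the kernel and sum: 8·2 + 3·-2 + 8·-2.

-6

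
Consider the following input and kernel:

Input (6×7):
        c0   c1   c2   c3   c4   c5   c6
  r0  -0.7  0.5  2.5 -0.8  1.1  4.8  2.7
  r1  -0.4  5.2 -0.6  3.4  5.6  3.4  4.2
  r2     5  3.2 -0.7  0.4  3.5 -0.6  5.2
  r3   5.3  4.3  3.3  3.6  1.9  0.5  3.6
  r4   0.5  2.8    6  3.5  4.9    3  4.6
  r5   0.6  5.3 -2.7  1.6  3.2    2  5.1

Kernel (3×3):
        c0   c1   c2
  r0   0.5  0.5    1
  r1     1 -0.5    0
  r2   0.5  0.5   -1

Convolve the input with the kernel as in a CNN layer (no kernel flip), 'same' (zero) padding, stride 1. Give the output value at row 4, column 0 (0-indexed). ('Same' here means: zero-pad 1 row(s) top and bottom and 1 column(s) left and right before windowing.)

The receptive field on the zero-padded input at this output position is [0 5.3 4.3 / 0 0.5 2.8 / 0 0.6 5.3]. Elementwise product with the kernel and sum: 0·0.5 + 5.3·0.5 + 4.3·1 + 0·1 + 0.5·-0.5 + 0·0.5 + 0.6·0.5 + 5.3·-1.

1.7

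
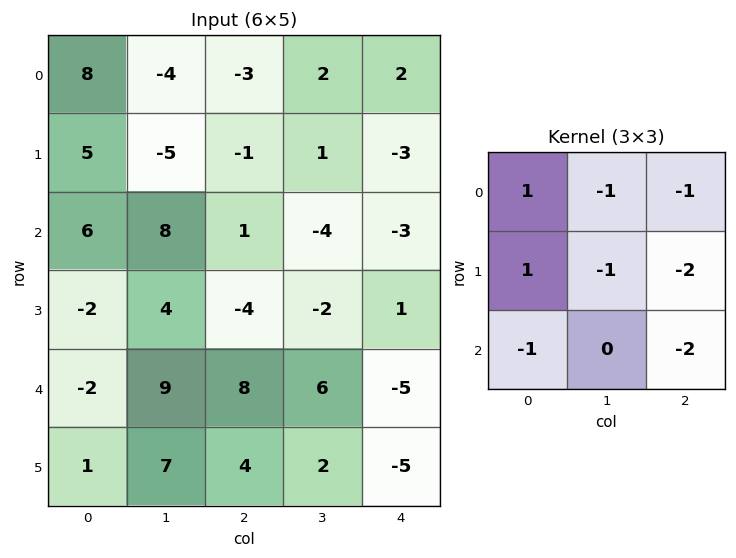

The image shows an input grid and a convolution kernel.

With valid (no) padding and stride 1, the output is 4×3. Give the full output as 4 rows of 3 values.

19 -9 2
17 10 14
-15 2 6
-38 -12 15

Output[0,0]: The receptive field on the input at this output position is [8 -4 -3 / 5 -5 -1 / 6 8 1]. Elementwise product with the kernel and sum: 8·1 + -4·-1 + -3·-1 + 5·1 + -5·-1 + -1·-2 + 6·-1 + 1·-2.
Output[0,1]: The receptive field on the input at this output position is [-4 -3 2 / -5 -1 1 / 8 1 -4]. Elementwise product with the kernel and sum: -4·1 + -3·-1 + 2·-1 + -5·1 + -1·-1 + 1·-2 + 8·-1 + -4·-2.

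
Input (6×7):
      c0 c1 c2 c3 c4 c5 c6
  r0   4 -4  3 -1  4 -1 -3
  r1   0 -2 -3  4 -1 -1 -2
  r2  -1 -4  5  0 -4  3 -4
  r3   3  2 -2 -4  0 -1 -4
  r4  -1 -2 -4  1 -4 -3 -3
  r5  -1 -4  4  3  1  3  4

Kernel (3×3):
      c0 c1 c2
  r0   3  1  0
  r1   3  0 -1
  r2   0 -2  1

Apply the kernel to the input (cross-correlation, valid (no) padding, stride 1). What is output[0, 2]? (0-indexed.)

-4

The receptive field on the input at this output position is [3 -1 4 / -3 4 -1 / 5 0 -4]. Elementwise product with the kernel and sum: 3·3 + -1·1 + -3·3 + -1·-1 + 0·-2 + -4·1.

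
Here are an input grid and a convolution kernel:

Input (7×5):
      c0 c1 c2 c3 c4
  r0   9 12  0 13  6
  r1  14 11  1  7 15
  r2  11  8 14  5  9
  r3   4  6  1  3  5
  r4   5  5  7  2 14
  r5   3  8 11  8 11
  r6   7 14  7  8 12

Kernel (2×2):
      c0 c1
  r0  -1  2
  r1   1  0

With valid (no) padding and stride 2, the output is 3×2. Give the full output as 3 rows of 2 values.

Output[0,0]: The receptive field on the input at this output position is [9 12 / 14 11]. Elementwise product with the kernel and sum: 9·-1 + 12·2 + 14·1.

29 27
9 -3
8 8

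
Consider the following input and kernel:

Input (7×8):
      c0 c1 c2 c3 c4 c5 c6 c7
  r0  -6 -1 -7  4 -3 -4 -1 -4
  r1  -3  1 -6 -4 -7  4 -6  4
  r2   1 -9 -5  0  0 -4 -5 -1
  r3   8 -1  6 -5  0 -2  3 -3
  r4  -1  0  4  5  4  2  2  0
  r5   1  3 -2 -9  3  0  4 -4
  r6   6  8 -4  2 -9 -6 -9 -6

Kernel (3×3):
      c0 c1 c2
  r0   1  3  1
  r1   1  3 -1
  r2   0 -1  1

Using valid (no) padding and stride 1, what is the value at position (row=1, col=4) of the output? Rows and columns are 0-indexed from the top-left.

The receptive field on the input at this output position is [-7 4 -6 / 0 -4 -5 / 0 -2 3]. Elementwise product with the kernel and sum: -7·1 + 4·3 + -6·1 + 0·1 + -4·3 + -5·-1 + -2·-1 + 3·1.

-3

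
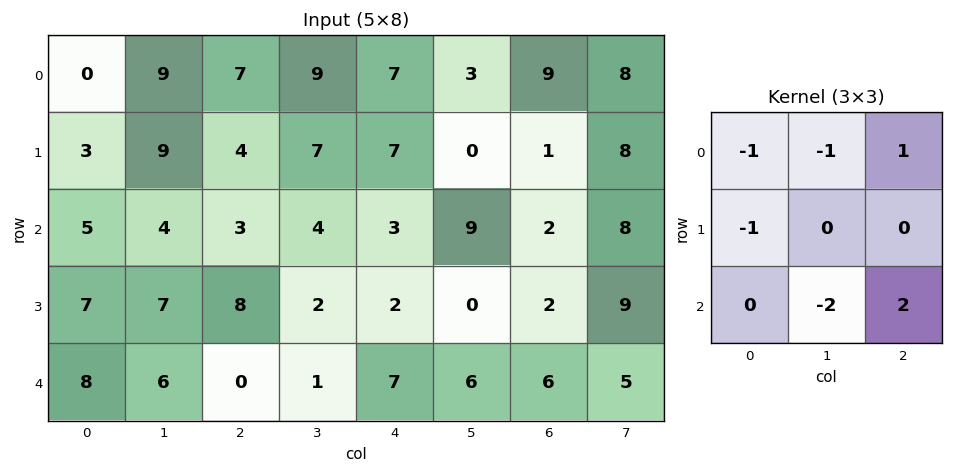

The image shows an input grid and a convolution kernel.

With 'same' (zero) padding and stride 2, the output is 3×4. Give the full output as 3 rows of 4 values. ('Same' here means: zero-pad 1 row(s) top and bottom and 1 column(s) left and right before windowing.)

12 -3 -23 11
6 -22 -22 12
0 -19 -5 1

Output[0,0]: The receptive field on the zero-padded input at this output position is [0 0 0 / 0 0 9 / 0 3 9]. Elementwise product with the kernel and sum: 0·-1 + 0·-1 + 0·1 + 0·-1 + 3·-2 + 9·2.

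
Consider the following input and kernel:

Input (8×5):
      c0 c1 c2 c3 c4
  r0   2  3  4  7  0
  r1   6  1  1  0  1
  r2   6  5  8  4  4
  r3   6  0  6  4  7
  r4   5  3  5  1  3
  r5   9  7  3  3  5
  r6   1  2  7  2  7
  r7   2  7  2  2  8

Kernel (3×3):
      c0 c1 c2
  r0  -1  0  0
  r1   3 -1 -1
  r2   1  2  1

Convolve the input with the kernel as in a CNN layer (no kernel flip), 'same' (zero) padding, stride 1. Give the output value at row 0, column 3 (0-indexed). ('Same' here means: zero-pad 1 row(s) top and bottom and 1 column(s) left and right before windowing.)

7

The receptive field on the zero-padded input at this output position is [0 0 0 / 4 7 0 / 1 0 1]. Elementwise product with the kernel and sum: 0·-1 + 4·3 + 7·-1 + 0·-1 + 1·1 + 0·2 + 1·1.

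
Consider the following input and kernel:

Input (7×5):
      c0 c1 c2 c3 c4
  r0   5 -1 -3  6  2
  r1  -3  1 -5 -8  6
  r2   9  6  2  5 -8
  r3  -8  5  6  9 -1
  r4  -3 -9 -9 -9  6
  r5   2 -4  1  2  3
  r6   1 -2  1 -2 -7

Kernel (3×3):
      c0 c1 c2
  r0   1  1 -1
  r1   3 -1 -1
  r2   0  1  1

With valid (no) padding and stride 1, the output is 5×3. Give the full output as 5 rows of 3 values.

10 13 -15
33 30 -2
-40 -15 22
-3 -4 -3
5 -25 -35

Output[0,0]: The receptive field on the input at this output position is [5 -1 -3 / -3 1 -5 / 9 6 2]. Elementwise product with the kernel and sum: 5·1 + -1·1 + -3·-1 + -3·3 + 1·-1 + -5·-1 + 6·1 + 2·1.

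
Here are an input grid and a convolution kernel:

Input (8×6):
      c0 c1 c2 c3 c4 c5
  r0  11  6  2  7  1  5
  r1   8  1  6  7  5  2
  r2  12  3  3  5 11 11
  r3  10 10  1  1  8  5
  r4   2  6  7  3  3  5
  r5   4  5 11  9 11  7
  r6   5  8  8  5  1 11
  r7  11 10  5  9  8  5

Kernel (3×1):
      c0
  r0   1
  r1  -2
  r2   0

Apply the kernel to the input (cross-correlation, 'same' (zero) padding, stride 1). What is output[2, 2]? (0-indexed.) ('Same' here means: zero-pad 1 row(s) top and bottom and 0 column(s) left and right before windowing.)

0

The receptive field on the zero-padded input at this output position is [6 / 3 / 1]. Elementwise product with the kernel and sum: 6·1 + 3·-2.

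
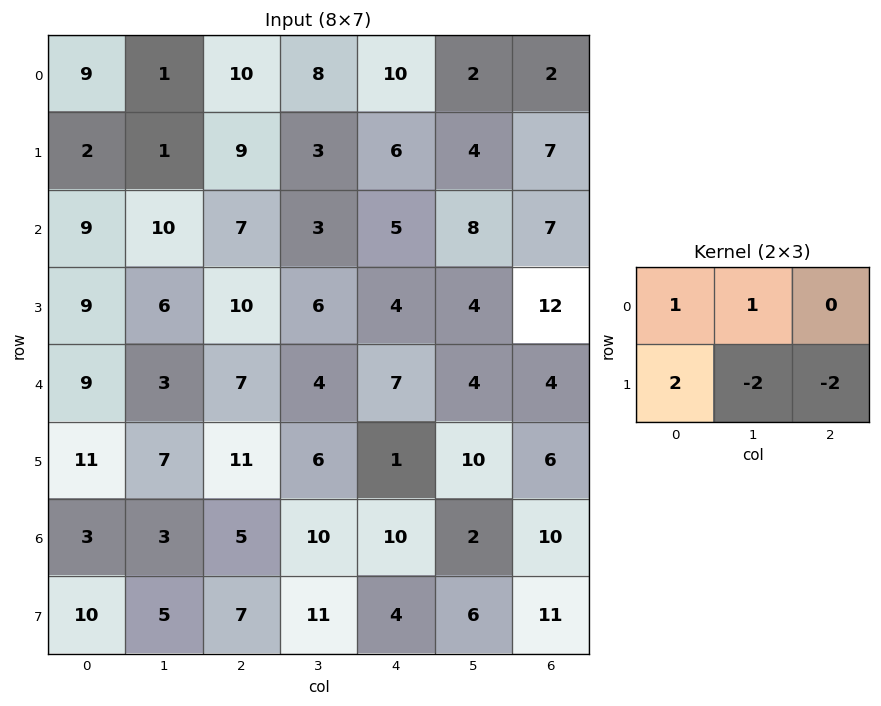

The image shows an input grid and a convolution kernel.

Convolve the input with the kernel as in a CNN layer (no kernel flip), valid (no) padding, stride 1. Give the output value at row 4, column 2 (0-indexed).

The receptive field on the input at this output position is [7 4 7 / 11 6 1]. Elementwise product with the kernel and sum: 7·1 + 4·1 + 11·2 + 6·-2 + 1·-2.

19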